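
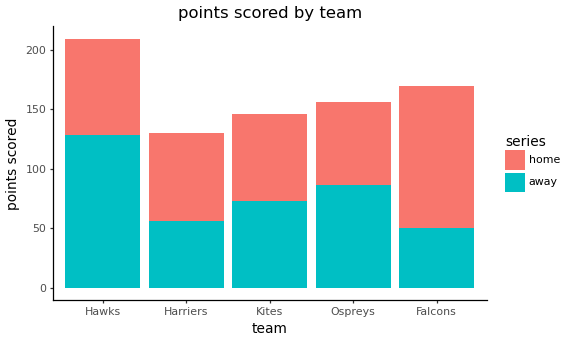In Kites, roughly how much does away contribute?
≈ 80

away top ≈ 80, bottom ≈ 0; segment ≈ 80.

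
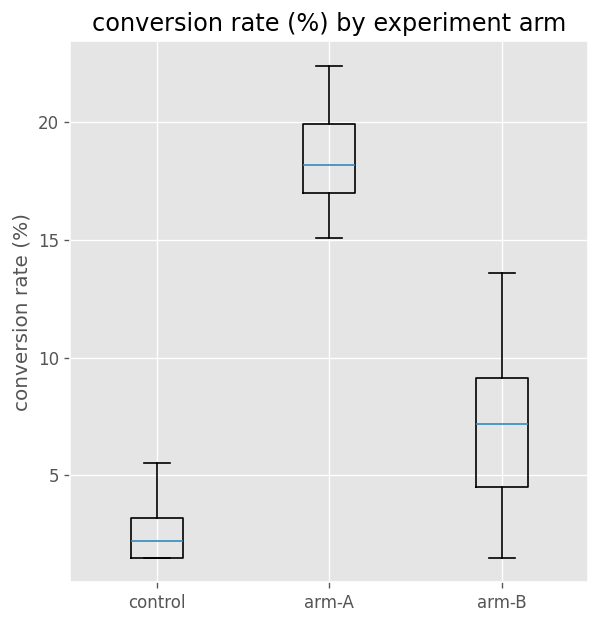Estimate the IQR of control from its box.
≈ 2

Q3 ≈ 4, Q1 ≈ 2; IQR ≈ 2.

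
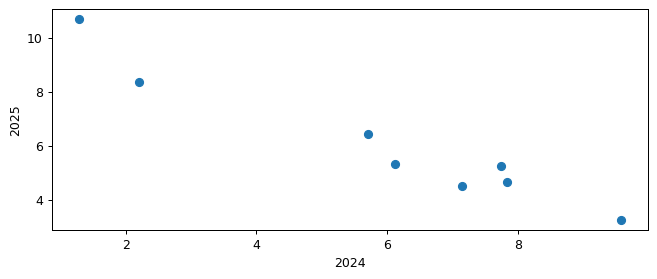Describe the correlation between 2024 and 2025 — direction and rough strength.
negative, strong

Points are negatively correlated; strong (|r| ≈ 1.0).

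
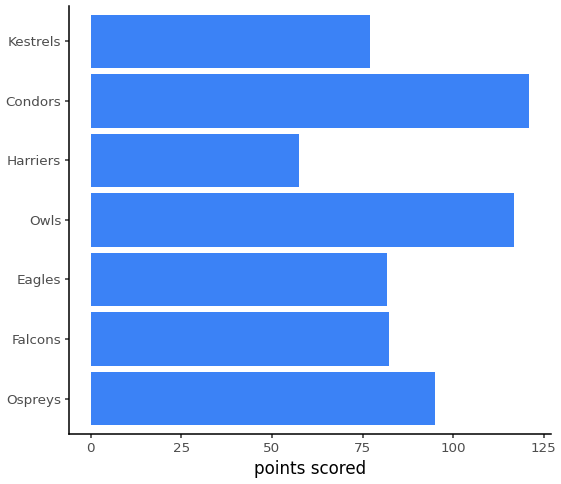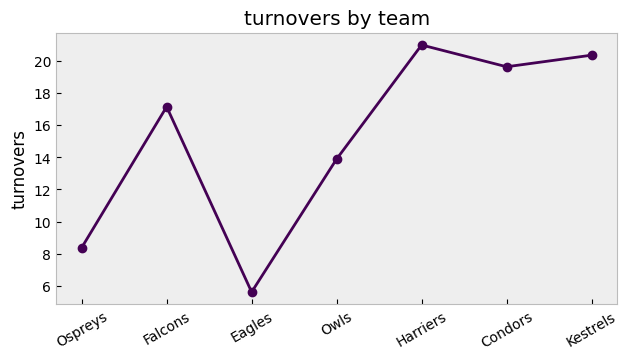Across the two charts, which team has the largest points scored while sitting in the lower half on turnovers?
Owls

Chart 2 median turnovers ≈ 18; below-median teams: Ospreys, Eagles, Owls. Among those, Owls has the highest points scored (≈ 120).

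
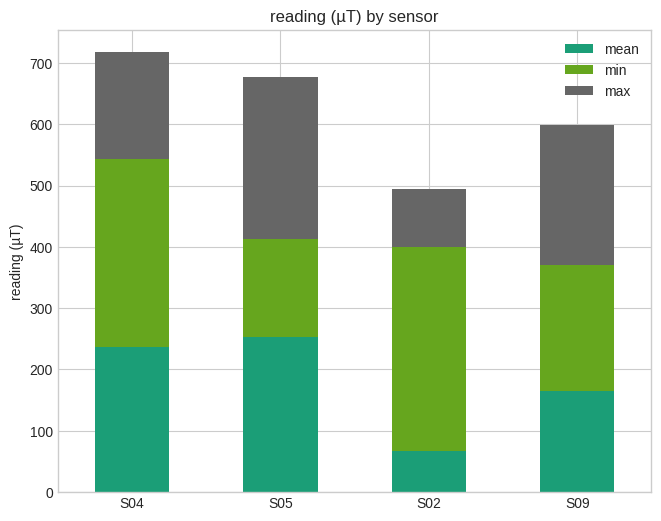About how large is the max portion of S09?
max top ≈ 600, bottom ≈ 400; segment ≈ 200.

≈ 200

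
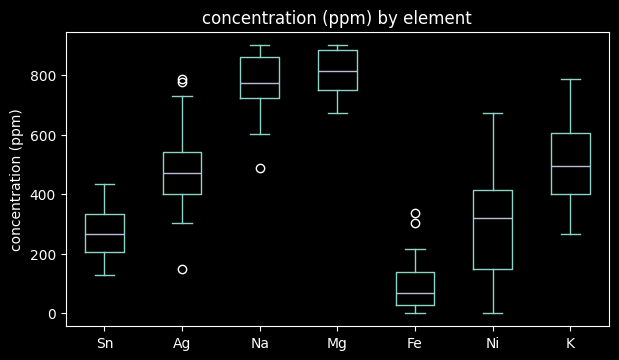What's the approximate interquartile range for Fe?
≈ 100

Q3 ≈ 100, Q1 ≈ 0; IQR ≈ 100.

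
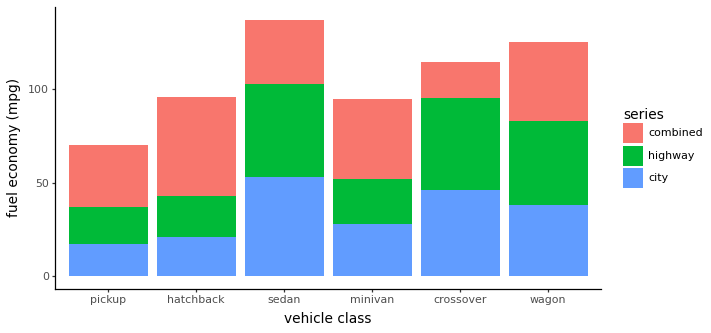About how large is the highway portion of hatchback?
highway top ≈ 40, bottom ≈ 20; segment ≈ 20.

≈ 20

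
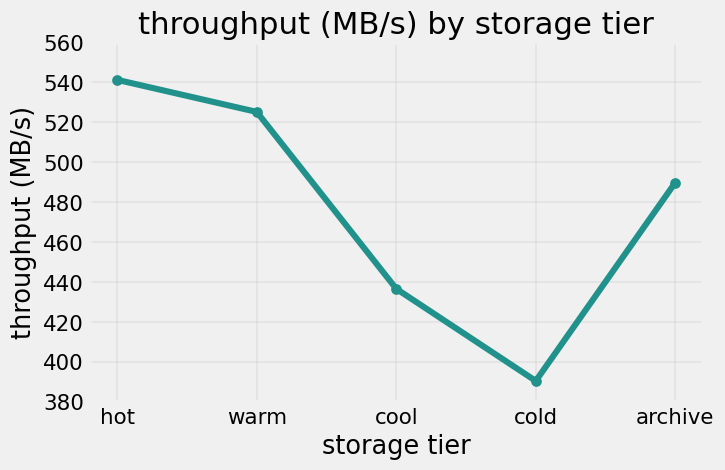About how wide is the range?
≈ 140

Max hot ≈ 540, min cold ≈ 400; range ≈ 140.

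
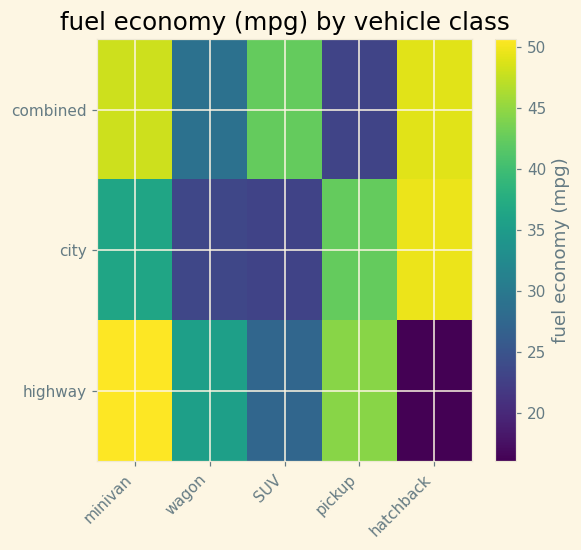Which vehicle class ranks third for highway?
wagon

Top 4 for highway: minivan ≈ 50, pickup ≈ 45, wagon ≈ 35, SUV ≈ 25.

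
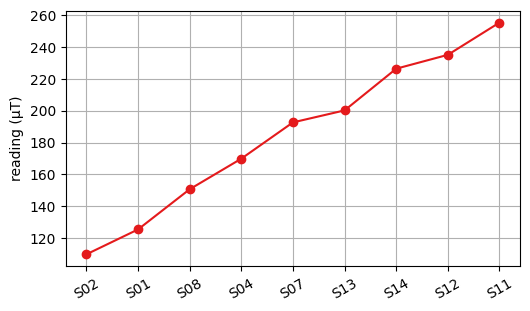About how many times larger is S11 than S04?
S11 ≈ 260, S04 ≈ 160; 260/160 ≈ 1.62.

≈ 1.62×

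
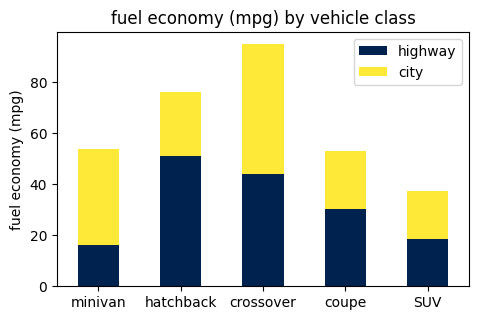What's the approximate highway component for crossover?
highway top ≈ 40, bottom ≈ 0; segment ≈ 40.

≈ 40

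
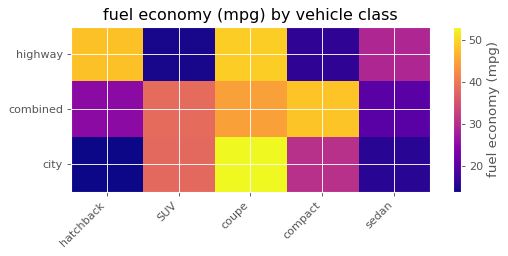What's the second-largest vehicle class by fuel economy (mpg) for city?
SUV

Top 3 for city: coupe ≈ 55, SUV ≈ 40, compact ≈ 30.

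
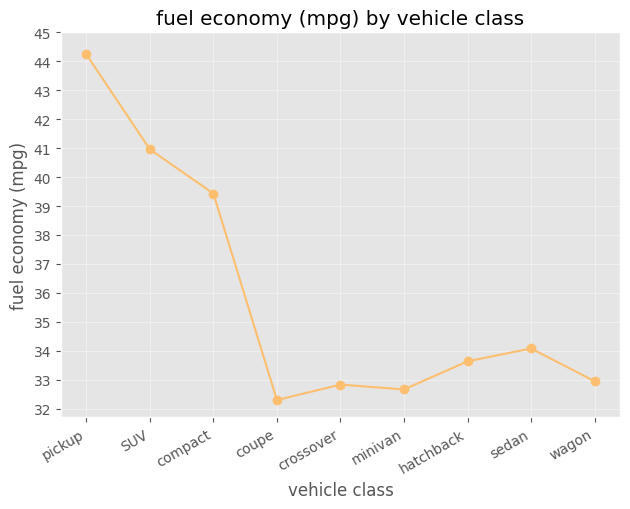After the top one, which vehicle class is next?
Top 3: pickup ≈ 44, SUV ≈ 41, compact ≈ 39.

SUV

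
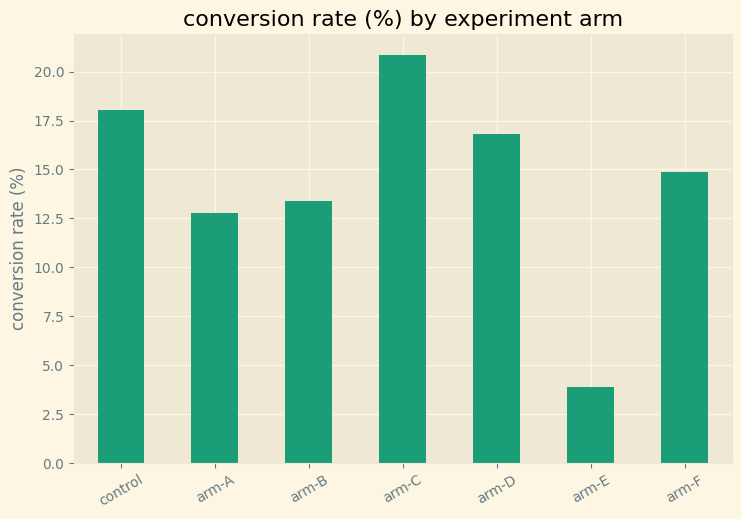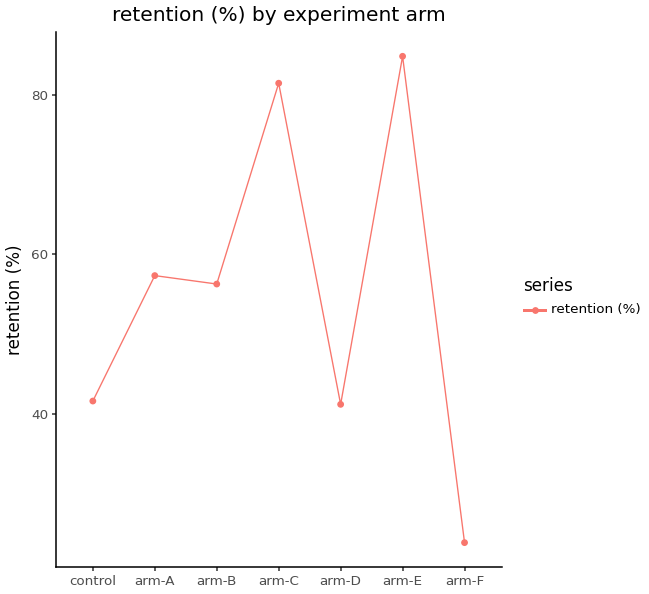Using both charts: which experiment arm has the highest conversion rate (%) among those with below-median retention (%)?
Chart 2 median retention (%) ≈ 60; below-median experiment arms: control, arm-D, arm-F. Among those, control has the highest conversion rate (%) (≈ 18).

control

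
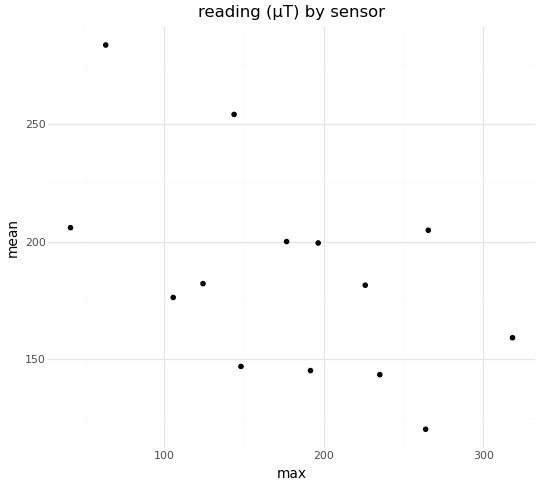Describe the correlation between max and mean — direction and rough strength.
negative, moderate

Points are negatively correlated; moderate (|r| ≈ 0.5).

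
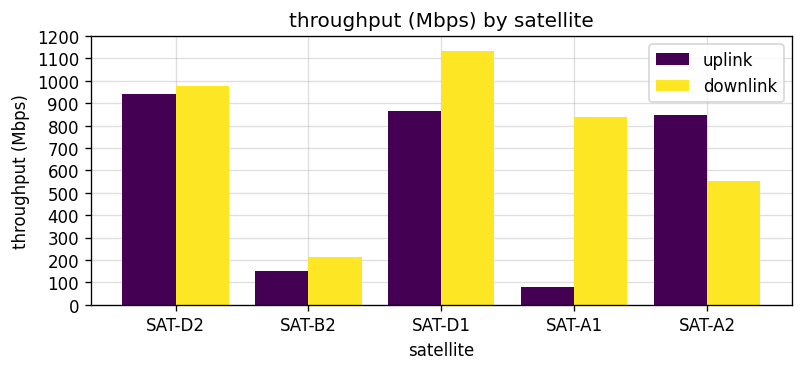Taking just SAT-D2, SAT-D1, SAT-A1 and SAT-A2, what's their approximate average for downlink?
≈ 875

(1000 + 1100 + 800 + 600) / 4 ≈ 875.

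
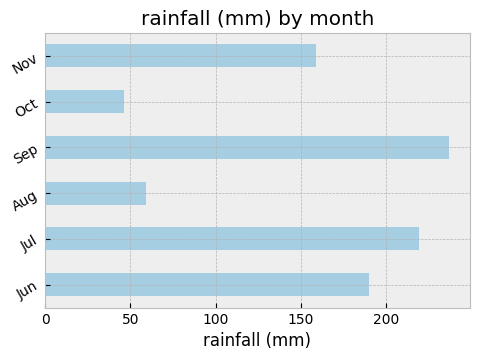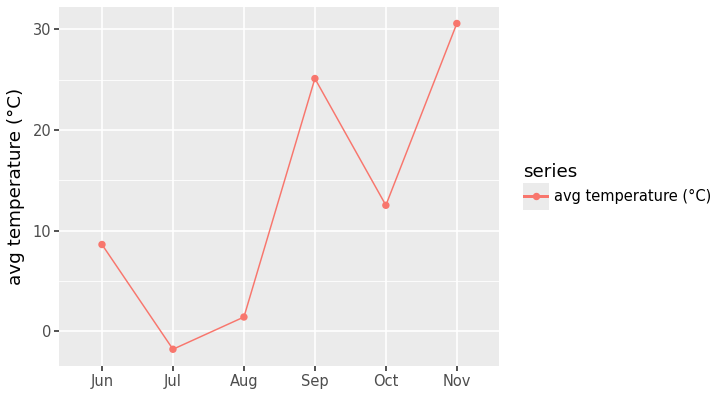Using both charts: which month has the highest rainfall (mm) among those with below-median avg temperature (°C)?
Jul

Chart 2 median avg temperature (°C) ≈ 10; below-median months: Jun, Jul, Aug. Among those, Jul has the highest rainfall (mm) (≈ 225).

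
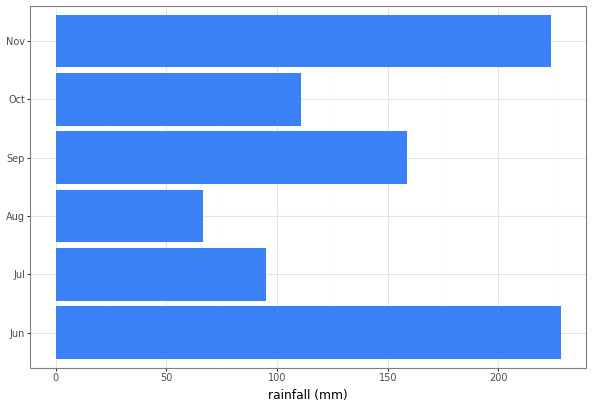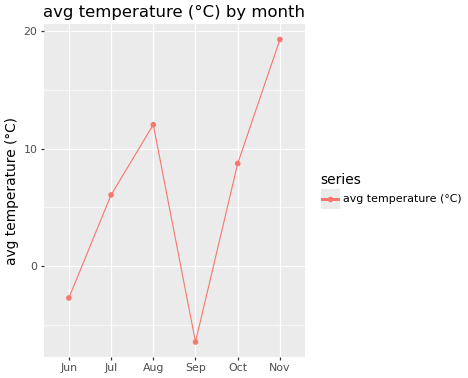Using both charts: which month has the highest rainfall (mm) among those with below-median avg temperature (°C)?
Chart 2 median avg temperature (°C) ≈ 8; below-median months: Jun, Jul, Sep. Among those, Jun has the highest rainfall (mm) (≈ 225).

Jun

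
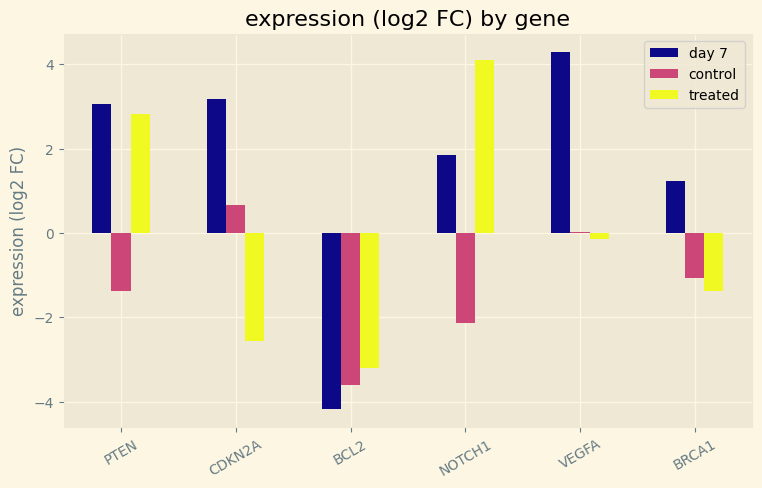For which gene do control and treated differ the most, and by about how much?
NOTCH1: control ≈ -2, treated ≈ 4 → gap ≈ 6. Next-largest (PTEN) is only ≈ 4.

NOTCH1, ≈ 6 log2 FC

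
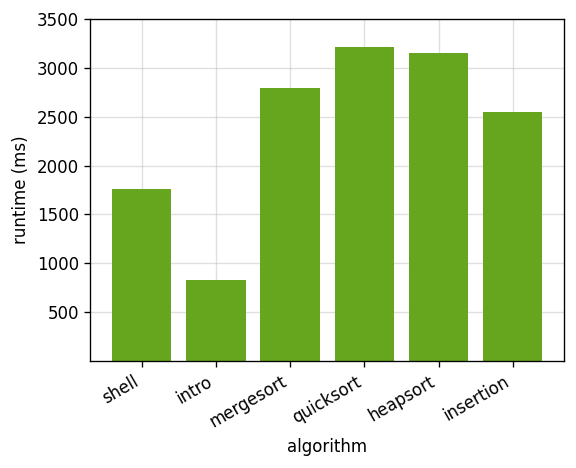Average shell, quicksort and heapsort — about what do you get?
(2000 + 3000 + 3000) / 3 ≈ 2667.

≈ 2667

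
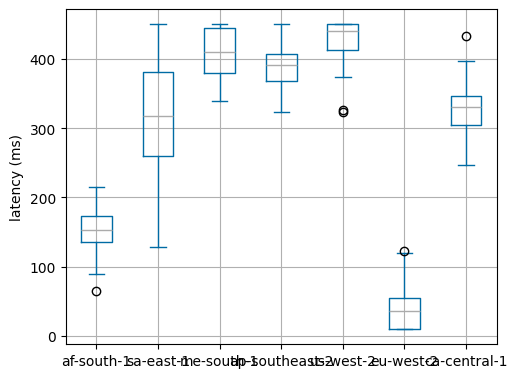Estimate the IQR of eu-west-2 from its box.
≈ 50

Q3 ≈ 50, Q1 ≈ 0; IQR ≈ 50.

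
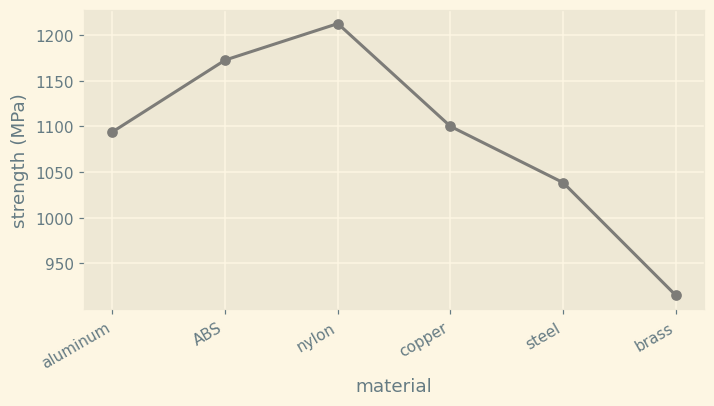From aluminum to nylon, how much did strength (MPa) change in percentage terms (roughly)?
aluminum ≈ 1100, nylon ≈ 1200; (1200 − 1100) / 1100 ≈ +9.1%.

≈ +9.1%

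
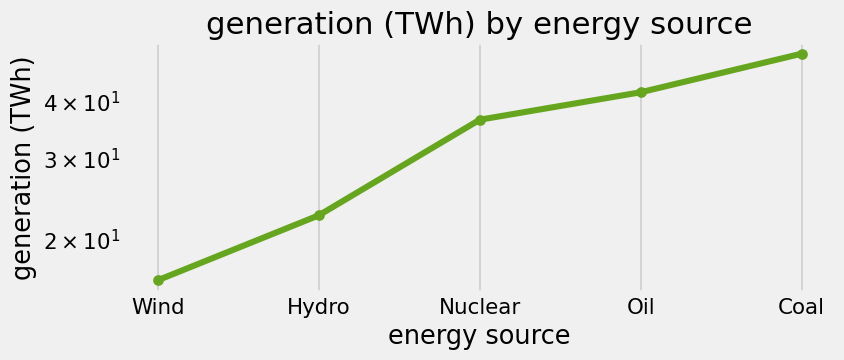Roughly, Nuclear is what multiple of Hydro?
Nuclear ≈ 35, Hydro ≈ 20; 35/20 ≈ 1.75.

≈ 1.75×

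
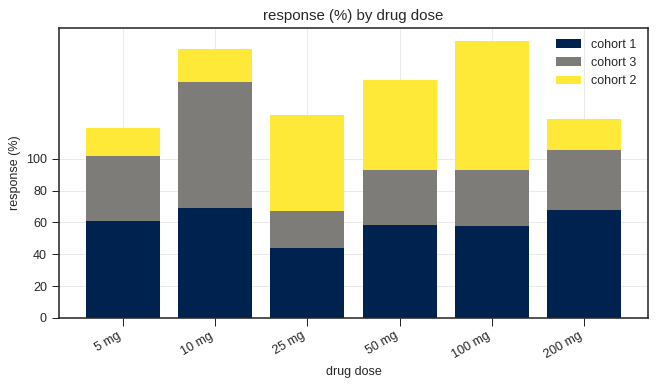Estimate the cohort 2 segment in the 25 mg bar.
≈ 60

cohort 2 top ≈ 120, bottom ≈ 60; segment ≈ 60.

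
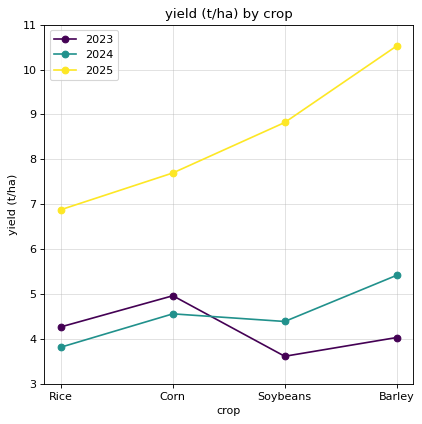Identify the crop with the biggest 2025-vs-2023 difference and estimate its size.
Barley, ≈ 7 t/ha

Barley: 2025 ≈ 11, 2023 ≈ 4 → gap ≈ 7. Next-largest (Soybeans) is only ≈ 5.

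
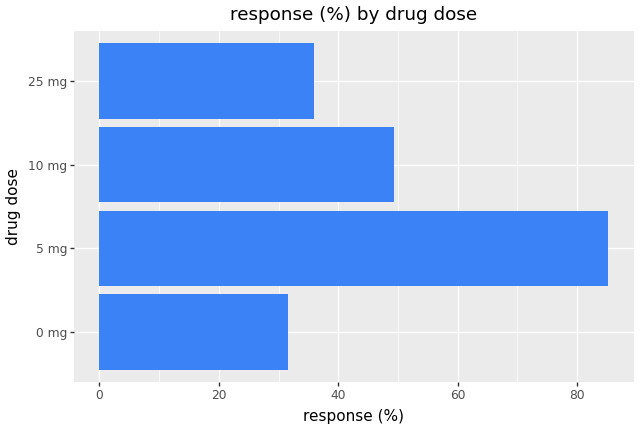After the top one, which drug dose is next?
Top 3: 5 mg ≈ 90, 10 mg ≈ 50, 25 mg ≈ 40.

10 mg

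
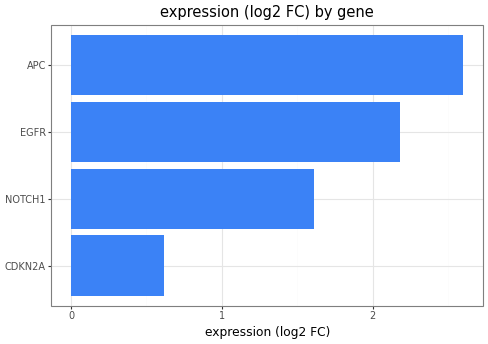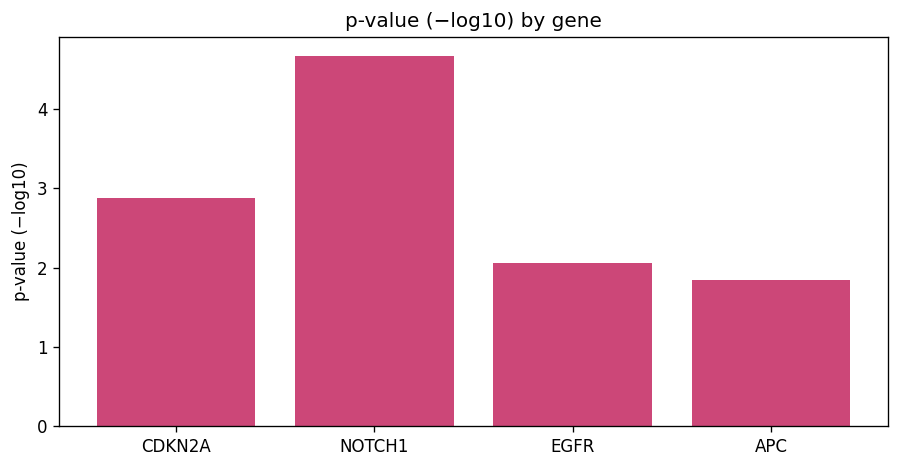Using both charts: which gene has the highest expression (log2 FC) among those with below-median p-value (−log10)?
APC

Chart 2 median p-value (−log10) ≈ 2.5; below-median genes: EGFR, APC. Among those, APC has the highest expression (log2 FC) (≈ 2.5).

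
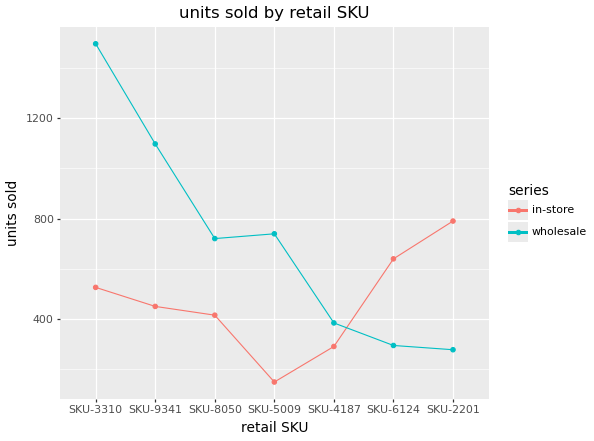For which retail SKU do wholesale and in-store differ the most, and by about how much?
SKU-3310, ≈ 800

SKU-3310: wholesale ≈ 1400, in-store ≈ 600 → gap ≈ 800. Next-largest (SKU-9341) is only ≈ 600.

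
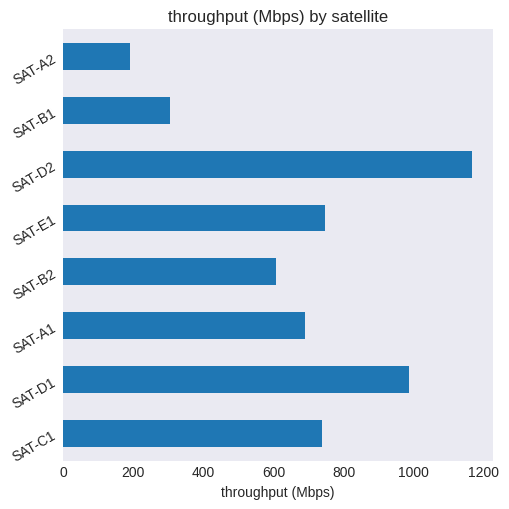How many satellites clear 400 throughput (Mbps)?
6

Above 400: SAT-C1, SAT-D1, SAT-A1, SAT-B2, SAT-E1, SAT-D2.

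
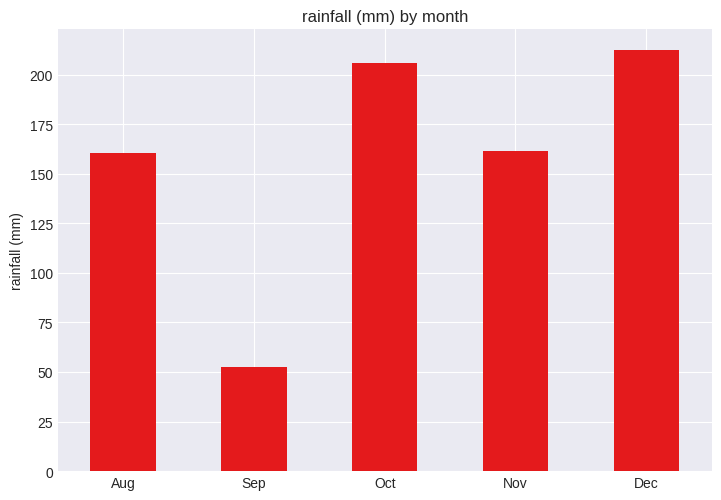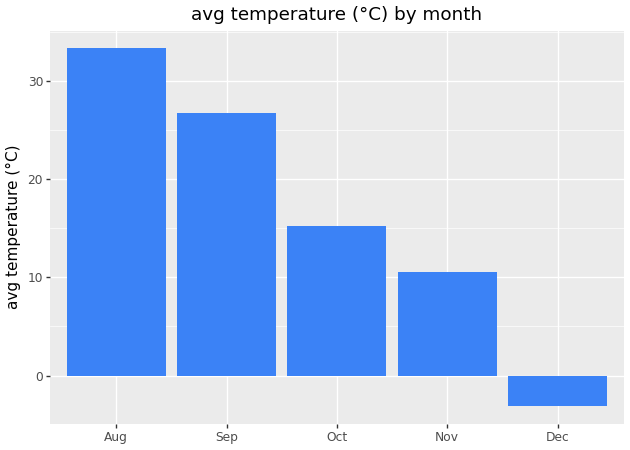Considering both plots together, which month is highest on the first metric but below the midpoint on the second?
Chart 2 median avg temperature (°C) ≈ 15; below-median months: Nov, Dec. Among those, Dec has the highest rainfall (mm) (≈ 220).

Dec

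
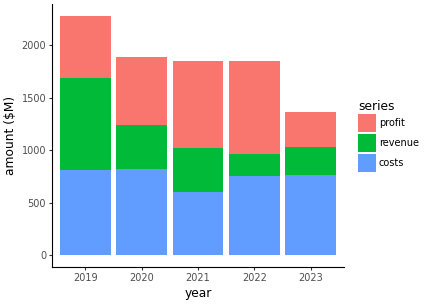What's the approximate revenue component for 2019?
≈ 800

revenue top ≈ 1600, bottom ≈ 800; segment ≈ 800.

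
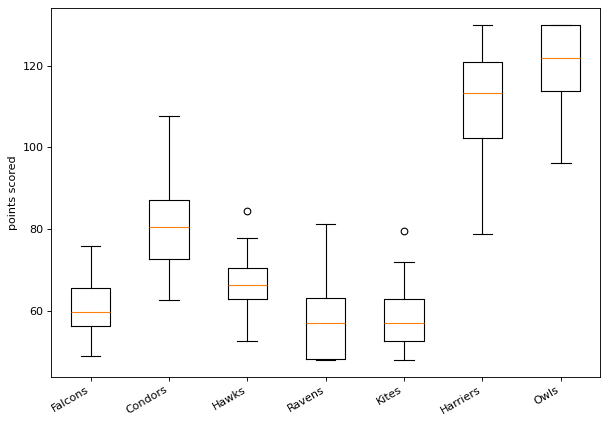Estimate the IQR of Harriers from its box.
≈ 20

Q3 ≈ 120, Q1 ≈ 100; IQR ≈ 20.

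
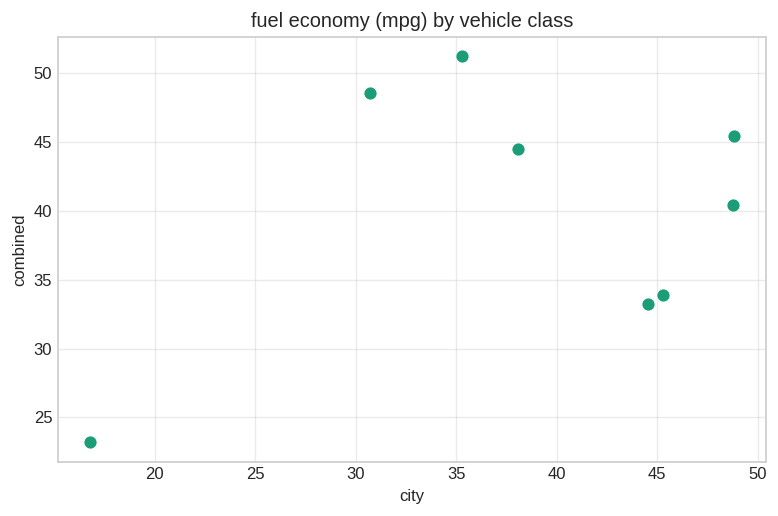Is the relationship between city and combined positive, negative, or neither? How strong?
Points are positively correlated; weak (|r| ≈ 0.3).

positive, weak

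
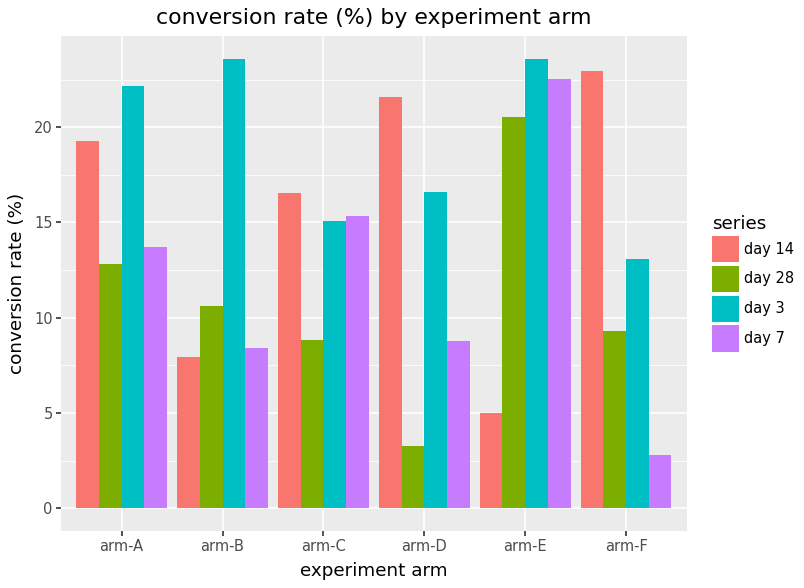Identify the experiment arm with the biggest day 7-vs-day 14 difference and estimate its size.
arm-F: day 7 ≈ 2, day 14 ≈ 22 → gap ≈ 20. Next-largest (arm-E) is only ≈ 18.

arm-F, ≈ 20 %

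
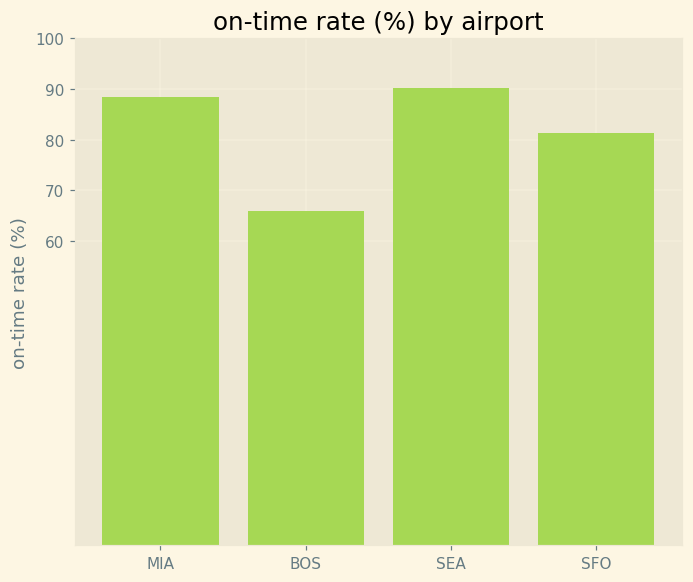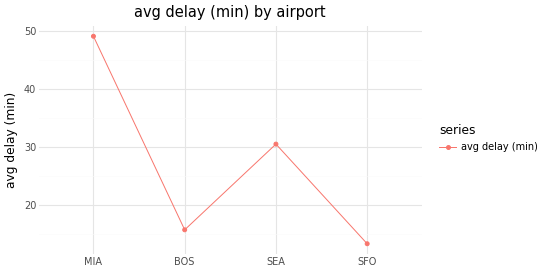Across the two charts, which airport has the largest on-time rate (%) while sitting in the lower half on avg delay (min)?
SFO

Chart 2 median avg delay (min) ≈ 25; below-median airports: BOS, SFO. Among those, SFO has the highest on-time rate (%) (≈ 80).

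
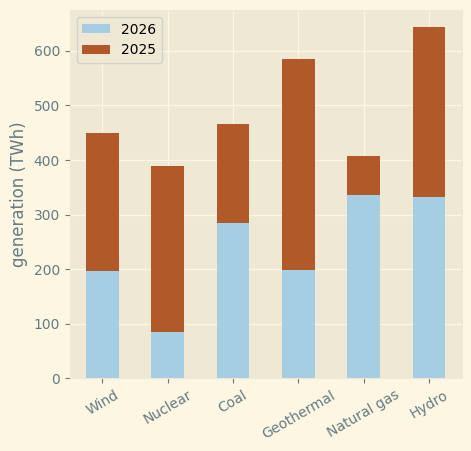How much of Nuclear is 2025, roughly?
2025 top ≈ 400, bottom ≈ 100; segment ≈ 300.

≈ 300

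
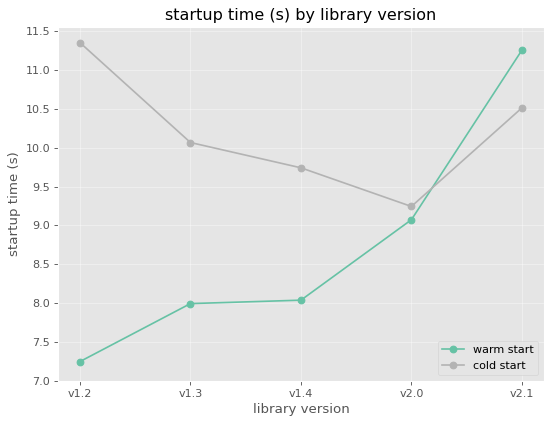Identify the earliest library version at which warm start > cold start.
v2.1

v2.0: warm start ≈ 9.0 vs cold start ≈ 9.0 (not yet); v2.1: warm start ≈ 11.5 vs cold start ≈ 10.5 (first crossover).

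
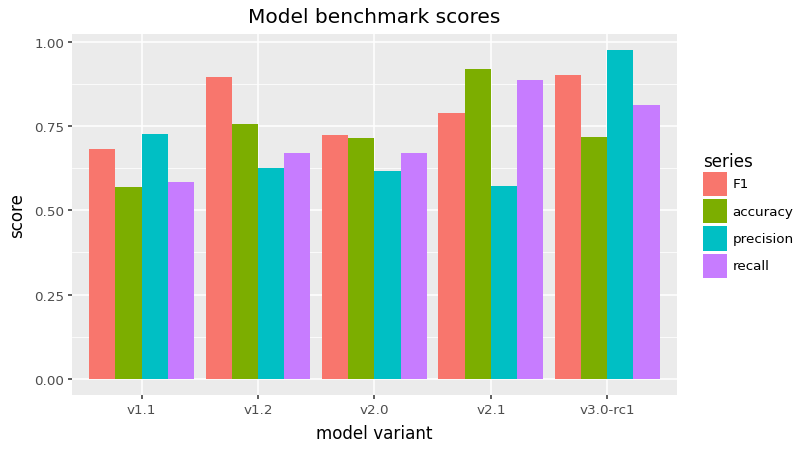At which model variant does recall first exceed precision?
v1.1: recall ≈ 0.6 vs precision ≈ 0.7 (not yet); v1.2: recall ≈ 0.7 vs precision ≈ 0.6 (first crossover).

v1.2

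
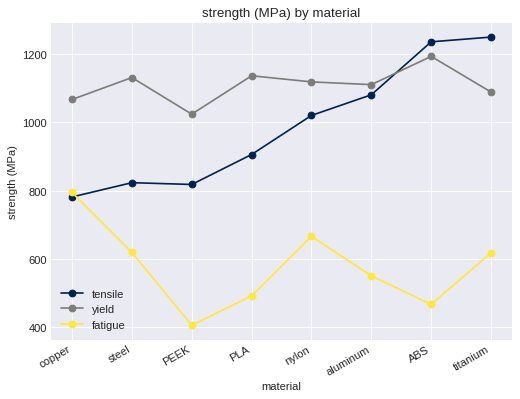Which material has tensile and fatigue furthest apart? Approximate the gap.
ABS: tensile ≈ 1200, fatigue ≈ 500 → gap ≈ 700. Next-largest (titanium) is only ≈ 600.

ABS, ≈ 700 MPa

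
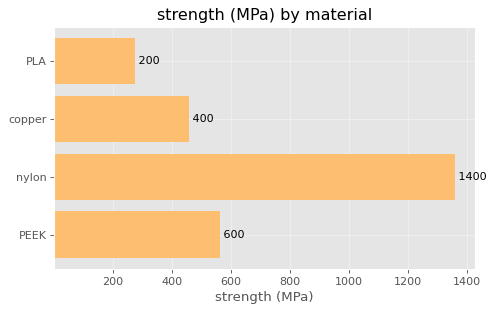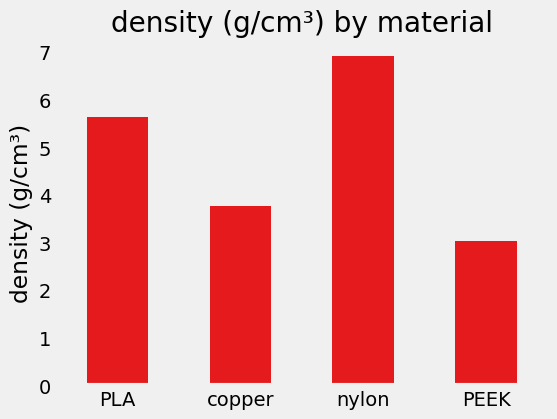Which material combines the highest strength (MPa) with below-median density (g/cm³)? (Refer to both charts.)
Chart 2 median density (g/cm³) ≈ 5; below-median materials: copper, PEEK. Among those, PEEK has the highest strength (MPa) (≈ 600).

PEEK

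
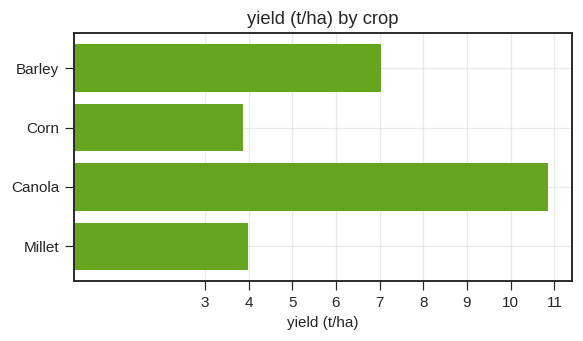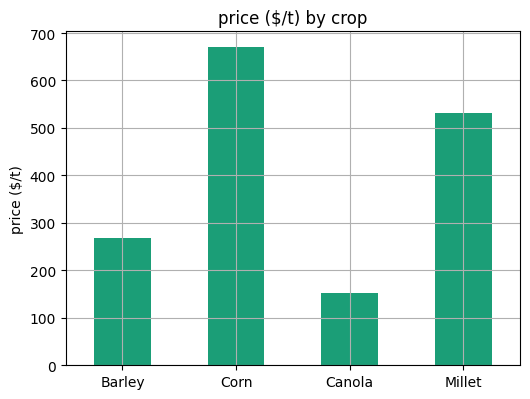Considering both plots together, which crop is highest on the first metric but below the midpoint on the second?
Chart 2 median price ($/t) ≈ 400; below-median crops: Barley, Canola. Among those, Canola has the highest yield (t/ha) (≈ 11).

Canola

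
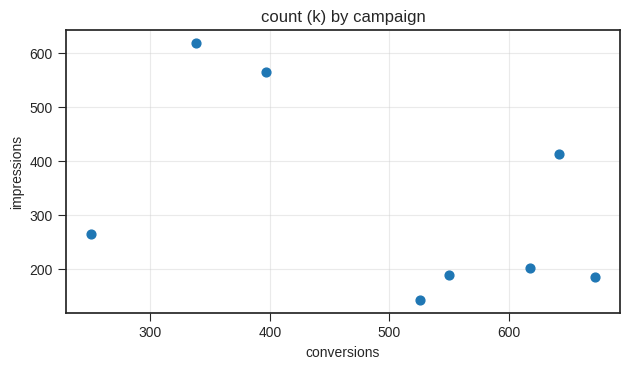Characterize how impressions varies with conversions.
negative, moderate

Points are negatively correlated; moderate (|r| ≈ 0.5).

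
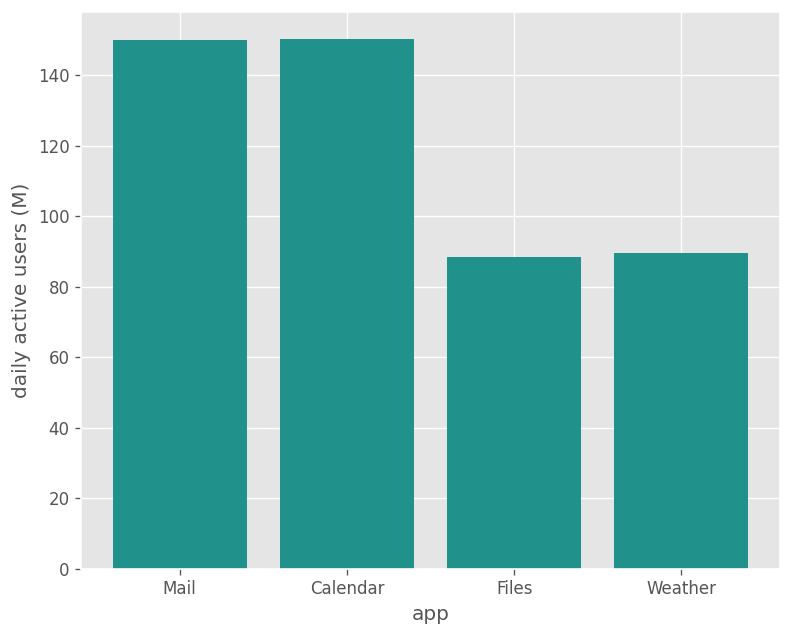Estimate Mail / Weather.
≈ 1.75×

Mail ≈ 140, Weather ≈ 80; 140/80 ≈ 1.75.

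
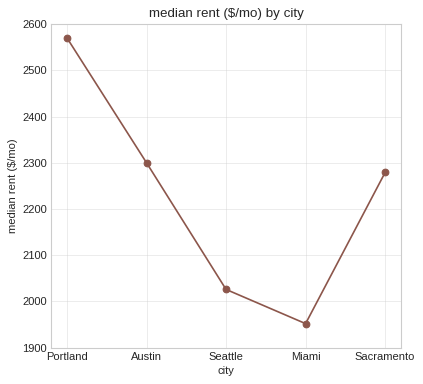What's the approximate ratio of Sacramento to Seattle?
≈ 1.15×

Sacramento ≈ 2300, Seattle ≈ 2000; 2300/2000 ≈ 1.15.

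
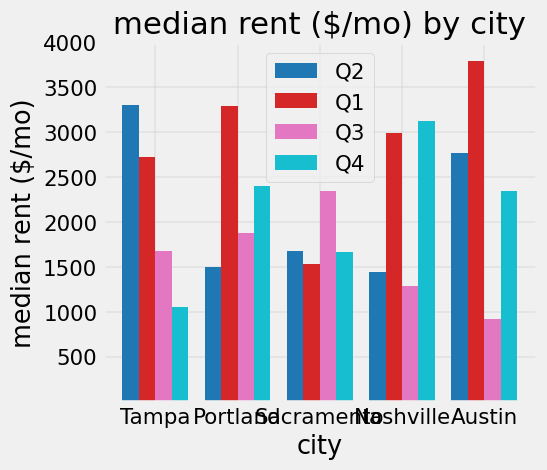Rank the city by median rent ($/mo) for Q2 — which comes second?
Top 3 for Q2: Tampa ≈ 3500, Austin ≈ 3000, Sacramento ≈ 1500.

Austin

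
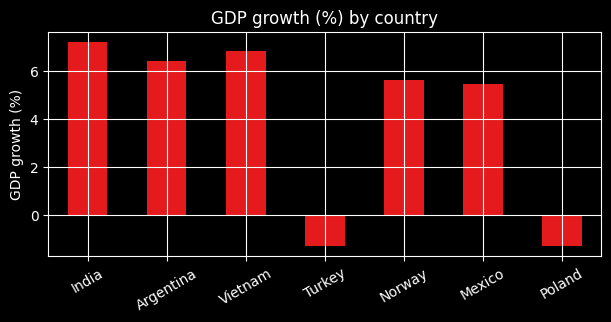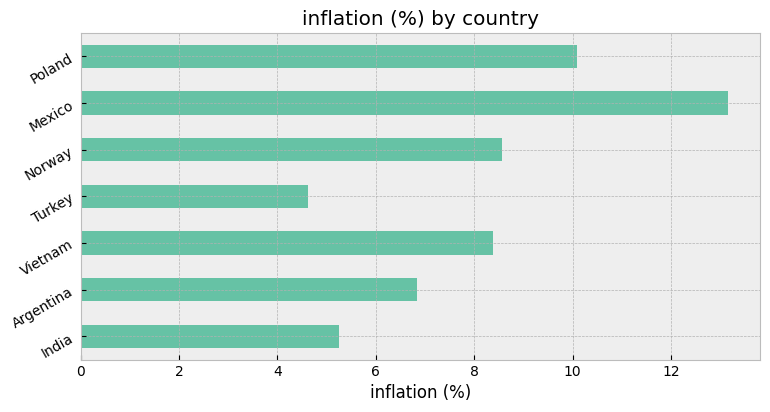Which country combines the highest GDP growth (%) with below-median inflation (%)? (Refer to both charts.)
India

Chart 2 median inflation (%) ≈ 8; below-median countries: India, Argentina, Turkey. Among those, India has the highest GDP growth (%) (≈ 7).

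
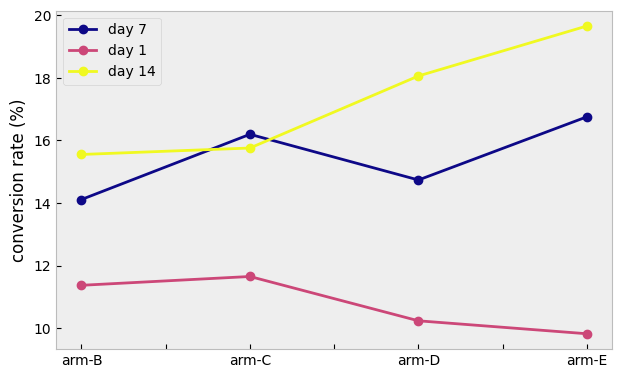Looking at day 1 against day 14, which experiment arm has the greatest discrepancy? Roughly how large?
arm-E, ≈ 10 %

arm-E: day 1 ≈ 10, day 14 ≈ 20 → gap ≈ 10. Next-largest (arm-D) is only ≈ 8.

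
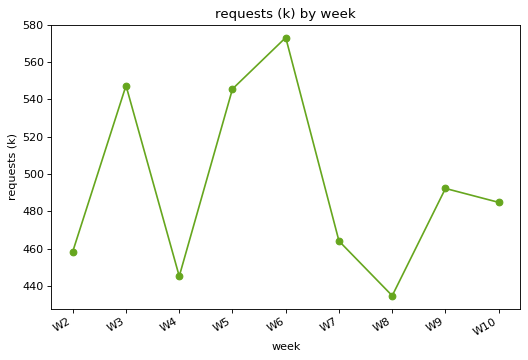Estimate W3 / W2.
W3 ≈ 540, W2 ≈ 460; 540/460 ≈ 1.17.

≈ 1.17×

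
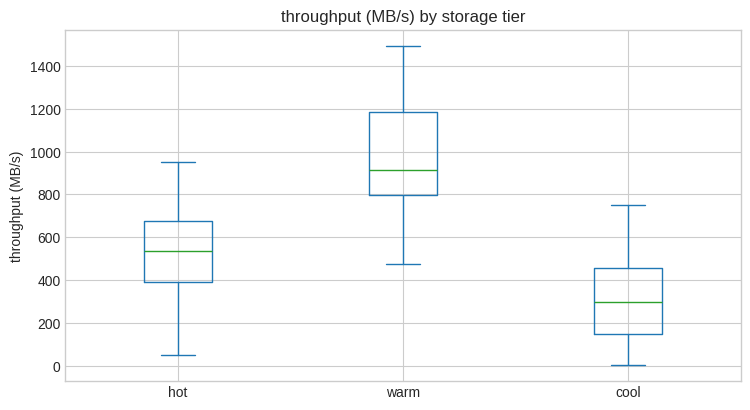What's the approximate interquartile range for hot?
≈ 300

Q3 ≈ 700, Q1 ≈ 400; IQR ≈ 300.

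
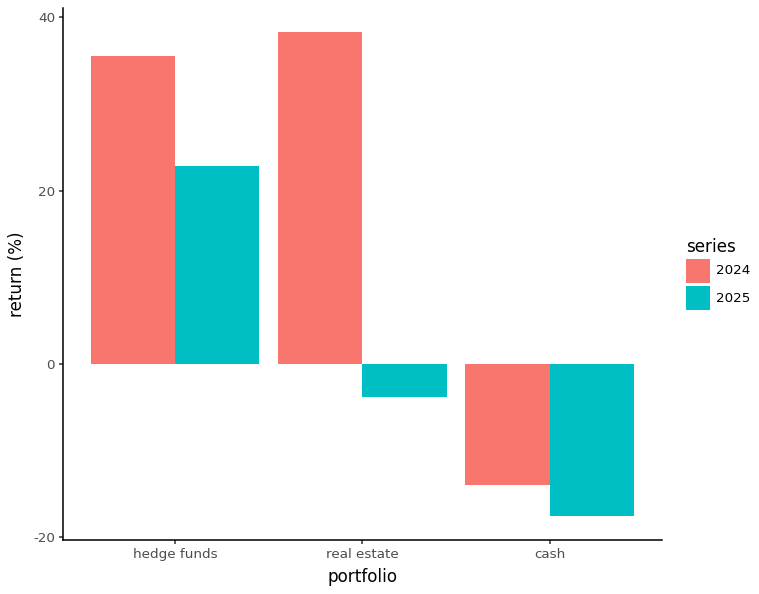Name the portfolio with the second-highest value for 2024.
hedge funds

Top 3 for 2024: real estate ≈ 40, hedge funds ≈ 35, cash ≈ -15.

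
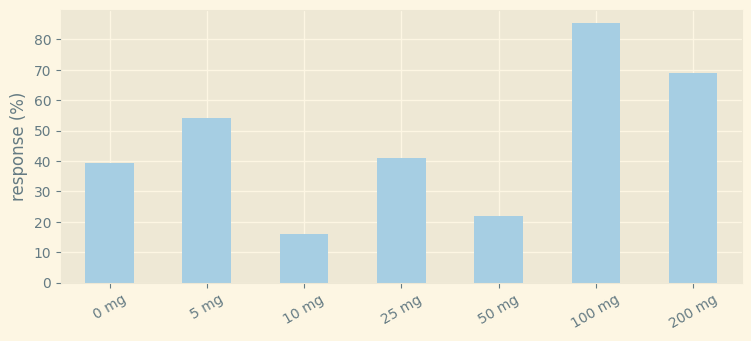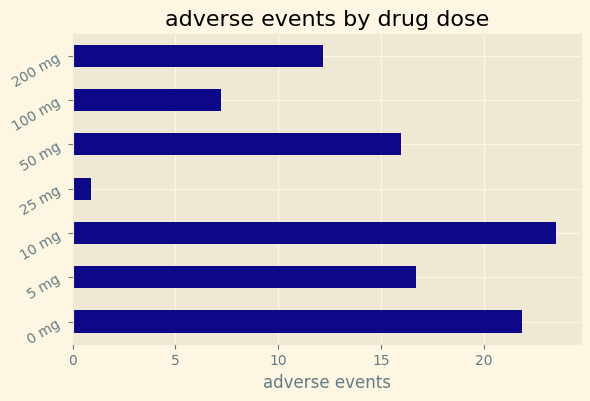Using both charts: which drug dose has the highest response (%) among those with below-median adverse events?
100 mg

Chart 2 median adverse events ≈ 15; below-median drug doses: 25 mg, 100 mg, 200 mg. Among those, 100 mg has the highest response (%) (≈ 90).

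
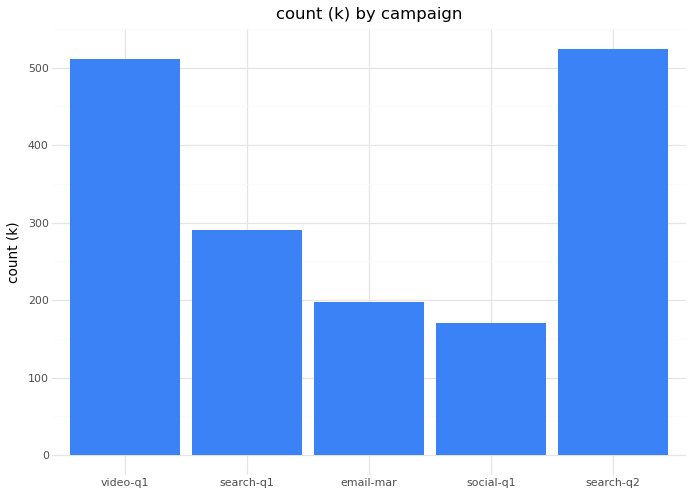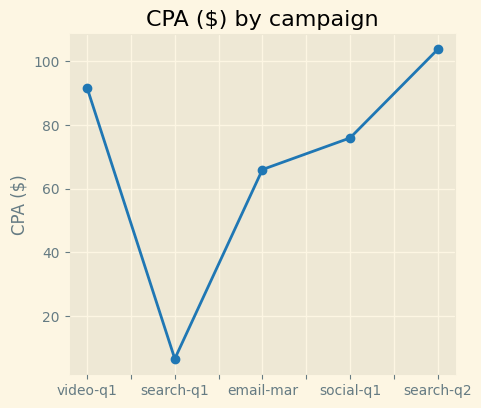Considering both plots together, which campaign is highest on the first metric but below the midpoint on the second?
search-q1

Chart 2 median CPA ($) ≈ 80; below-median campaigns: search-q1, email-mar. Among those, search-q1 has the highest count (k) (≈ 300).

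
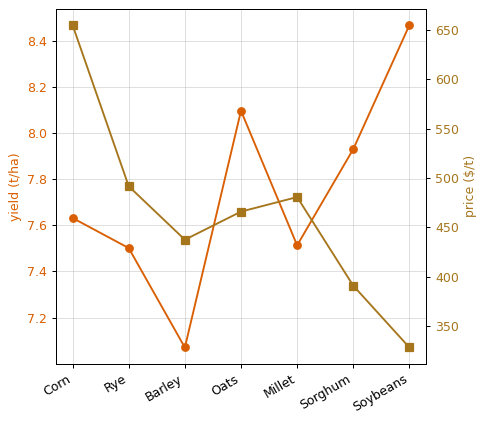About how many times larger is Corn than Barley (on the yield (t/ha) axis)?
≈ 1.09×

Corn ≈ 7.6, Barley ≈ 7.0; 7.6/7.0 ≈ 1.09.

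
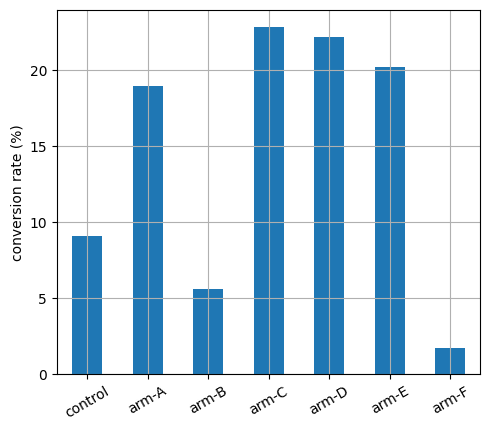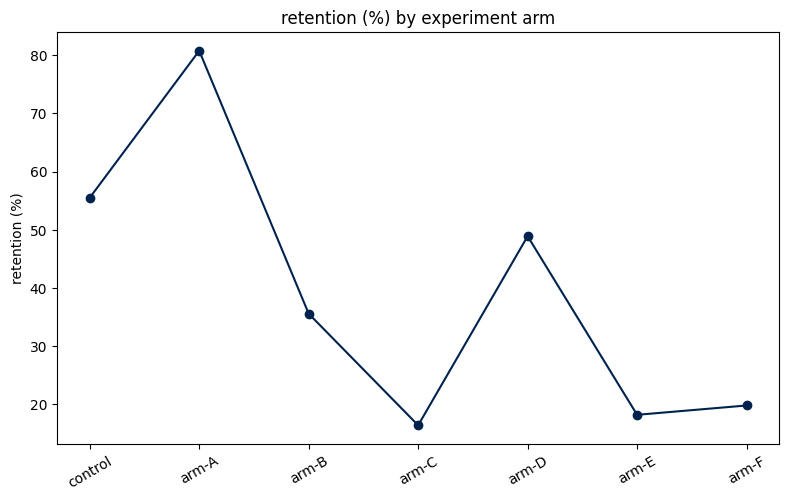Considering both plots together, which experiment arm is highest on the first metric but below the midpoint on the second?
Chart 2 median retention (%) ≈ 40; below-median experiment arms: arm-C, arm-E, arm-F. Among those, arm-C has the highest conversion rate (%) (≈ 25).

arm-C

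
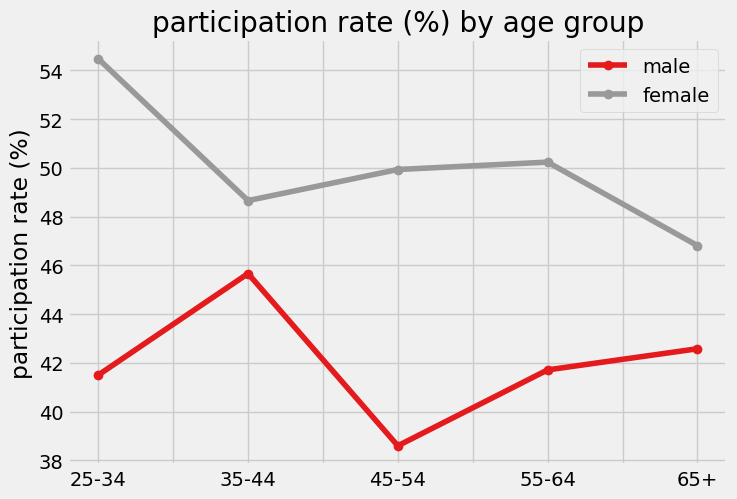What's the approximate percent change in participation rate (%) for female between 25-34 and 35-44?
≈ -11.1%

25-34 ≈ 54, 35-44 ≈ 48; (48 − 54) / 54 ≈ -11.1%.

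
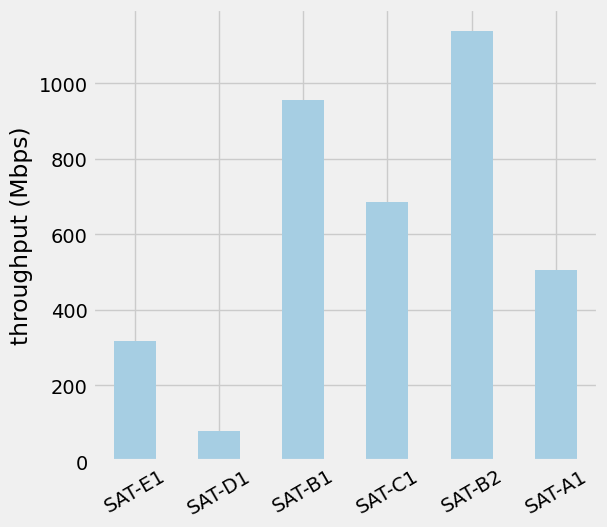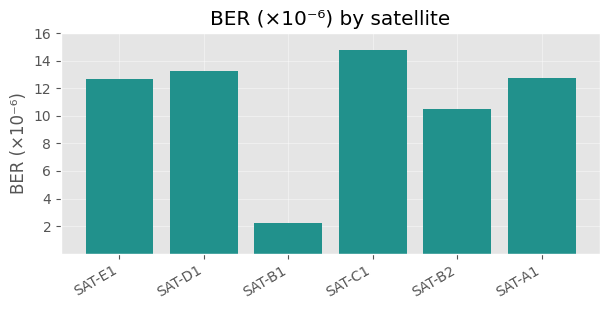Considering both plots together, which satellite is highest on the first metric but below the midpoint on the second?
Chart 2 median BER (×10⁻⁶) ≈ 12; below-median satellites: SAT-E1, SAT-B1, SAT-B2. Among those, SAT-B2 has the highest throughput (Mbps) (≈ 1200).

SAT-B2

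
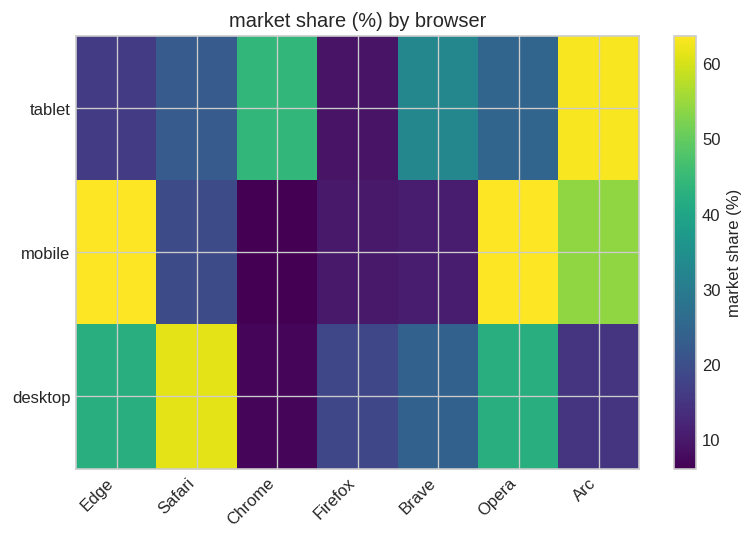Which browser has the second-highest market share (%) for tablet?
Chrome

Top 3 for tablet: Arc ≈ 65, Chrome ≈ 45, Brave ≈ 35.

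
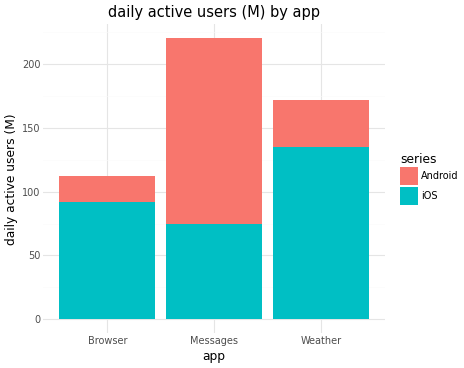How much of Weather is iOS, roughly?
iOS top ≈ 140, bottom ≈ 0; segment ≈ 140.

≈ 140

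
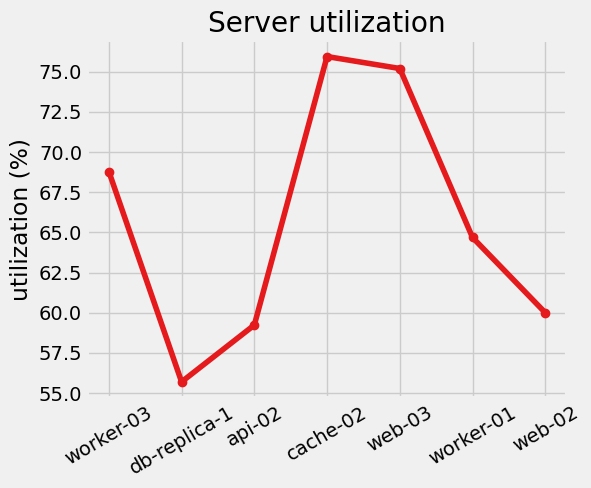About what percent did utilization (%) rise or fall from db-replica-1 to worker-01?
≈ +14.3%

db-replica-1 ≈ 56, worker-01 ≈ 64; (64 − 56) / 56 ≈ +14.3%.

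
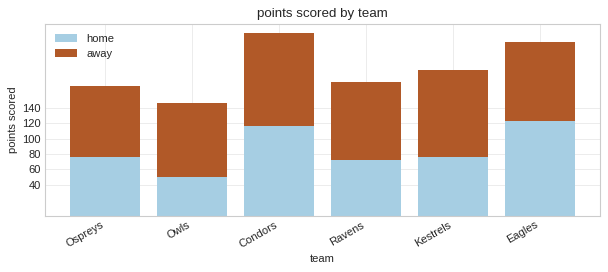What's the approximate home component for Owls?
home top ≈ 40, bottom ≈ 0; segment ≈ 40.

≈ 40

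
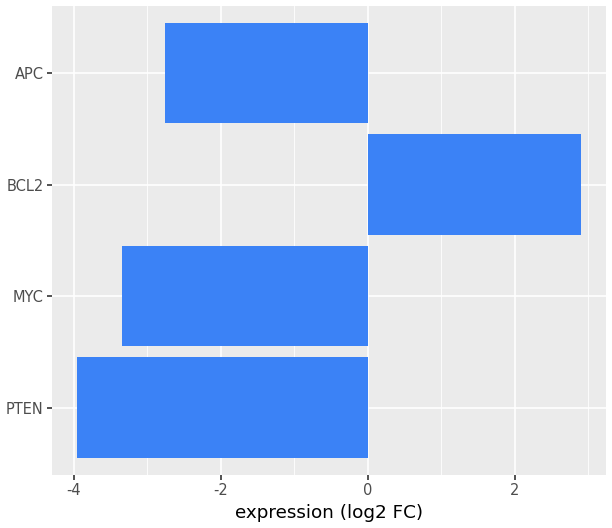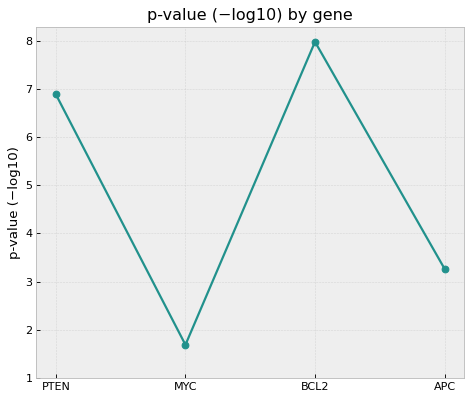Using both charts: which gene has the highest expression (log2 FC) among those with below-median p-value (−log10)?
Chart 2 median p-value (−log10) ≈ 5; below-median genes: MYC, APC. Among those, APC has the highest expression (log2 FC) (≈ -3).

APC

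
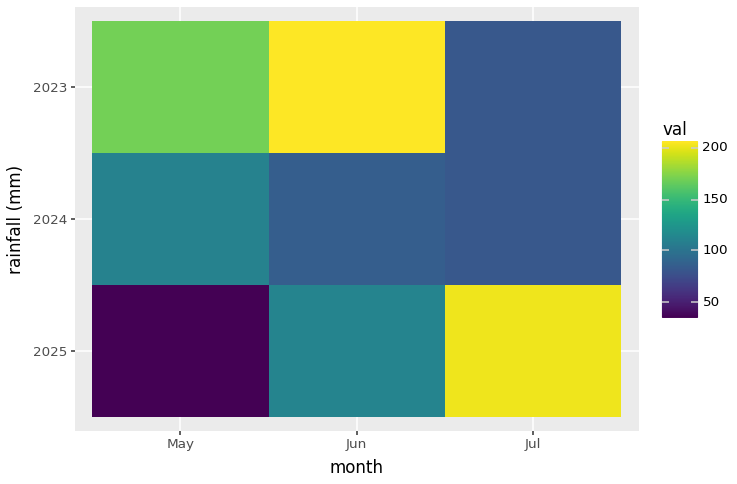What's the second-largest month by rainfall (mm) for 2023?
Top 3 for 2023: Jun ≈ 200, May ≈ 180, Jul ≈ 80.

May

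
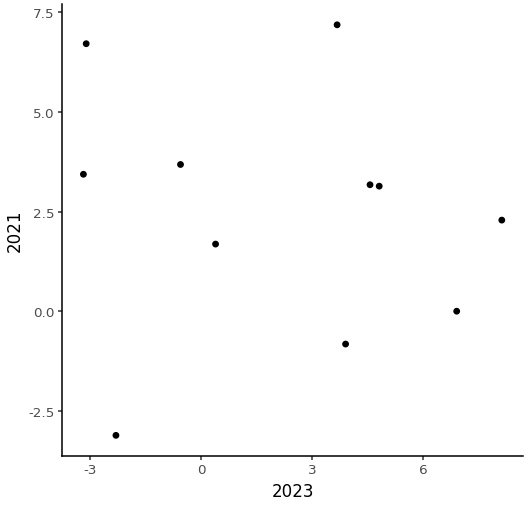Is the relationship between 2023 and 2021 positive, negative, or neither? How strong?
no clear correlation

Points are roughly uncorrelated; weak (|r| ≈ 0.1).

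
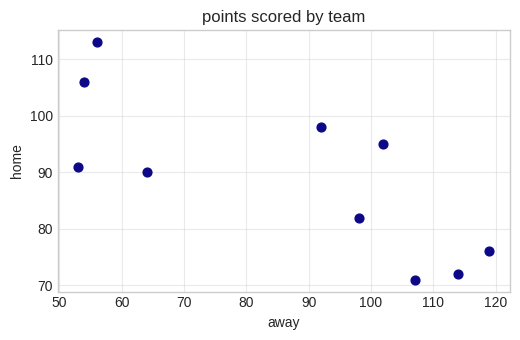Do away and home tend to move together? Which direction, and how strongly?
Points are negatively correlated; strong (|r| ≈ 0.8).

negative, strong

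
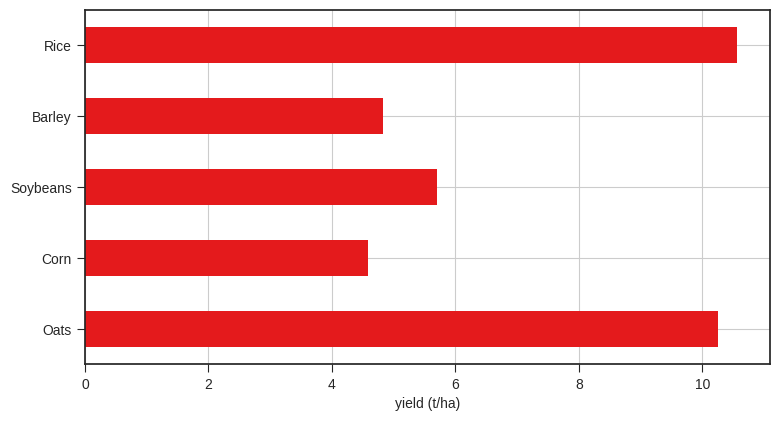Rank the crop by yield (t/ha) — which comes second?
Top 3: Rice ≈ 11, Oats ≈ 10, Soybeans ≈ 6.

Oats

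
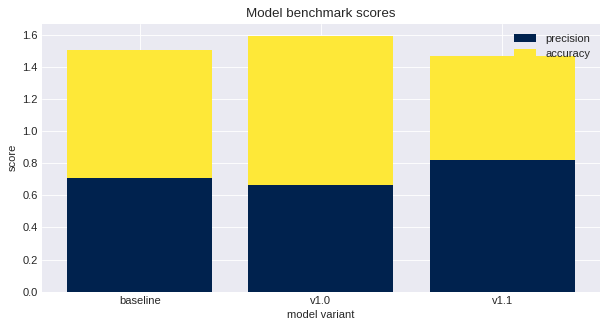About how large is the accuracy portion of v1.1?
≈ 0.6

accuracy top ≈ 1.4, bottom ≈ 0.8; segment ≈ 0.6.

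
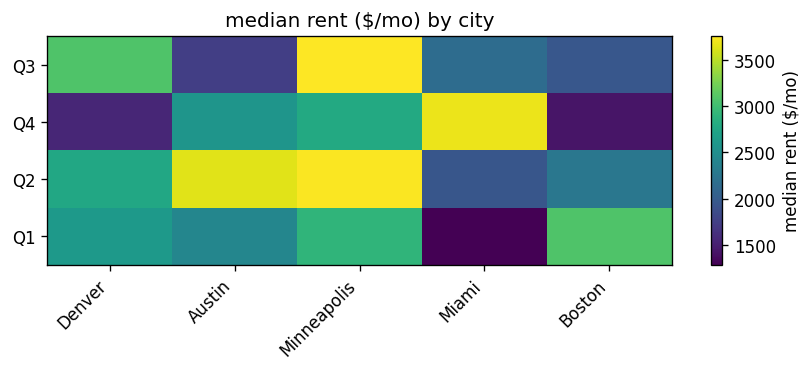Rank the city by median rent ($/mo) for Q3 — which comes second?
Top 3 for Q3: Minneapolis ≈ 4000, Denver ≈ 3000, Miami ≈ 2000.

Denver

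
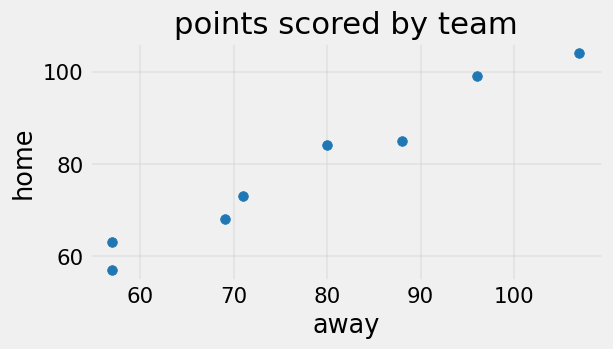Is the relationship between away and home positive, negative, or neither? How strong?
Points are positively correlated; strong (|r| ≈ 1.0).

positive, strong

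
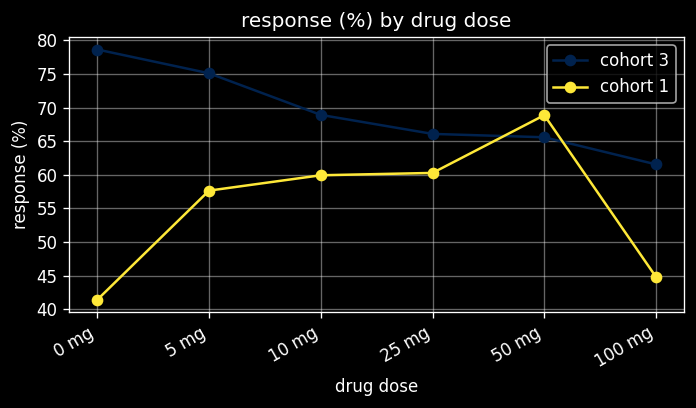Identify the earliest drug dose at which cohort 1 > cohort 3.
50 mg

25 mg: cohort 1 ≈ 60 vs cohort 3 ≈ 65 (not yet); 50 mg: cohort 1 ≈ 70 vs cohort 3 ≈ 65 (first crossover).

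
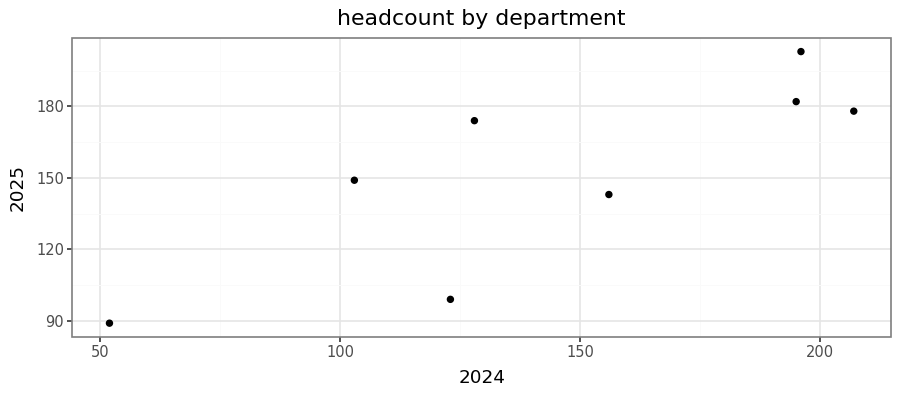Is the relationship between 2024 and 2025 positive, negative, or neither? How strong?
positive, strong

Points are positively correlated; strong (|r| ≈ 0.8).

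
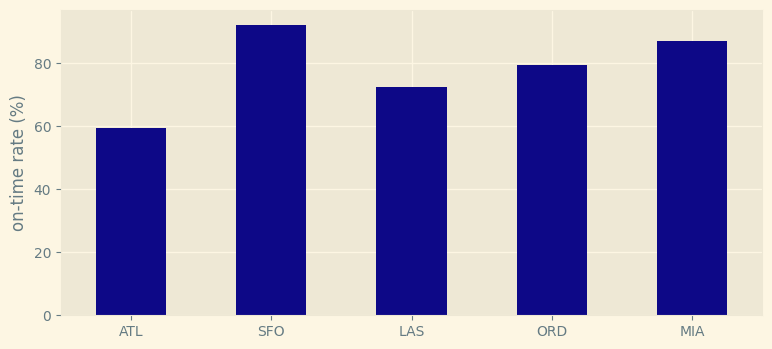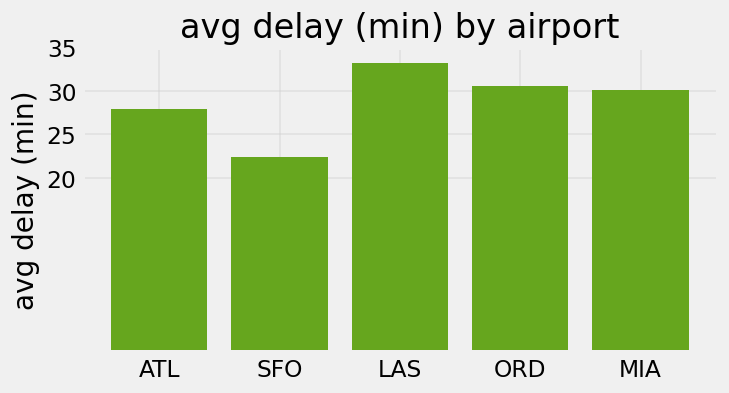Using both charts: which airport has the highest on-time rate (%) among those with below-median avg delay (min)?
SFO

Chart 2 median avg delay (min) ≈ 30; below-median airports: ATL, SFO. Among those, SFO has the highest on-time rate (%) (≈ 90).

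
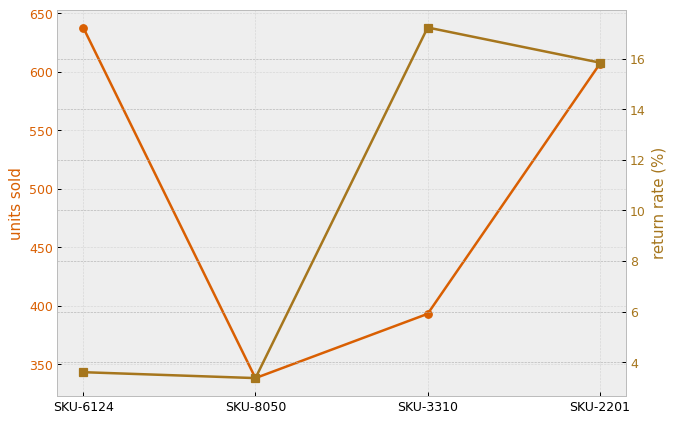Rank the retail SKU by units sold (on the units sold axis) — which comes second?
Top 3 (on the units sold axis): SKU-6124 ≈ 650, SKU-2201 ≈ 600, SKU-3310 ≈ 400.

SKU-2201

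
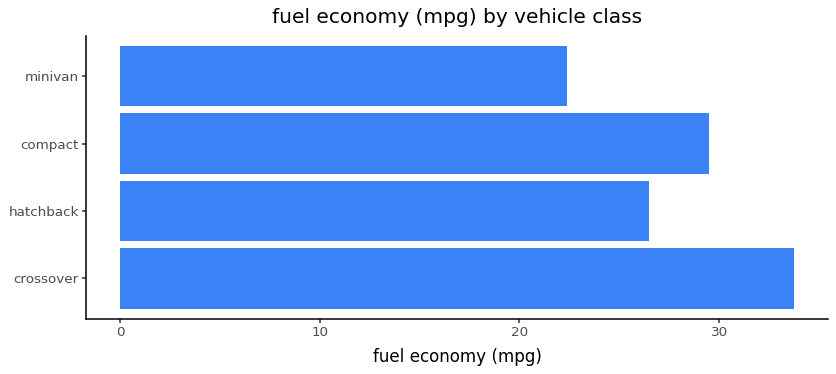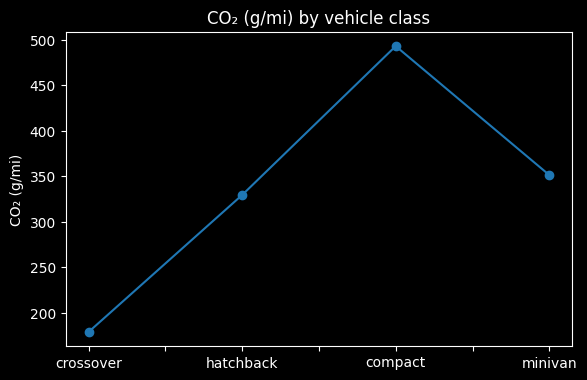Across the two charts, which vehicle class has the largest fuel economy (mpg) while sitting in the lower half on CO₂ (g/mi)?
Chart 2 median CO₂ (g/mi) ≈ 350; below-median vehicle classes: crossover, hatchback. Among those, crossover has the highest fuel economy (mpg) (≈ 35).

crossover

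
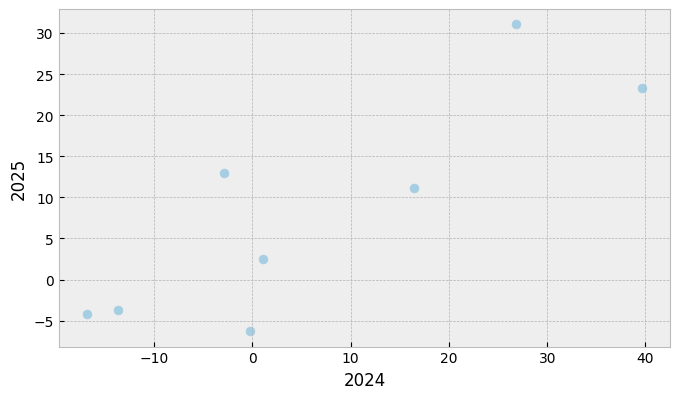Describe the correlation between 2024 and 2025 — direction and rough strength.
positive, strong

Points are positively correlated; strong (|r| ≈ 0.8).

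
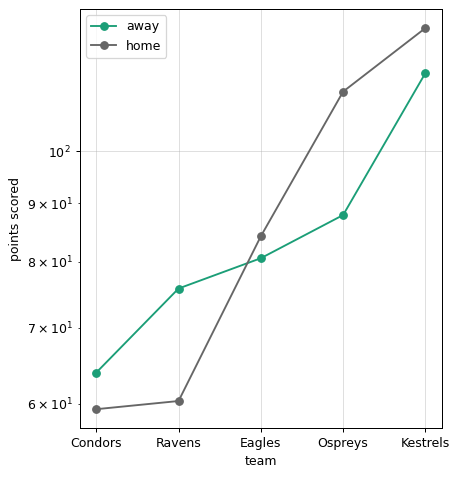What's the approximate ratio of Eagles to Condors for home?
≈ 1.33×

Eagles ≈ 80, Condors ≈ 60; 80/60 ≈ 1.33.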